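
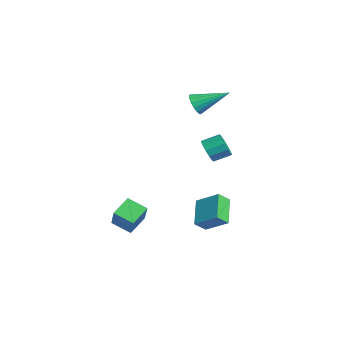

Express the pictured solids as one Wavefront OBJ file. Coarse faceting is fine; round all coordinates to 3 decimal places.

v -1.485 1.315 3.222
v -0.954 0.973 3.567
v -0.955 3.045 4.118
v -0.807 1.079 3.275
v -0.815 1.24 2.97
v -0.976 1.417 2.723
v -1.254 1.572 2.59
v -1.585 1.667 2.602
v -1.893 1.681 2.755
v -2.108 1.612 3.016
v -2.18 1.474 3.324
v -2.092 1.3 3.608
v -1.866 1.13 3.804
v -1.552 1.001 3.866
v -1.223 0.945 3.781
v -1.239 1.92 -0.126
v -0.899 1.586 0.479
v -0.76 2.546 0.93
v -1.101 2.88 0.326
v -0.583 1.675 0.194
v -0.445 2.635 0.646
v -0.476 1.841 -0.192
v -0.338 2.801 0.26
v -0.612 2.032 -0.557
v -0.473 2.992 -0.106
v -0.946 2.188 -0.785
v -0.807 3.148 -0.334
v -1.374 2.258 -0.804
v -1.235 3.219 -0.353
v -1.759 2.222 -0.608
v -1.62 3.182 -0.156
v -1.979 2.089 -0.258
v -1.84 3.049 0.194
v -1.964 1.903 0.134
v -1.825 2.863 0.585
v -1.719 1.722 0.443
v -1.581 2.682 0.894
v -1.322 1.604 0.571
v -1.183 2.564 1.023
v 0.765 -3.607 -3.914
v 0.14 -2.749 -3.235
v 1.395 -2.732 -4.44
v 0.771 -1.874 -3.761
v 2.009 -3.726 -2.619
v 1.385 -2.868 -1.94
v 2.64 -2.851 -3.145
v 2.015 -1.993 -2.466
v 1.605 1.231 -2.84
v 1.823 0.586 -2.283
v 2.47 2.186 -2.072
v 2.689 1.541 -1.515
v 2.951 0.819 -3.845
v 3.17 0.174 -3.288
v 3.817 1.774 -3.077
v 4.035 1.129 -2.52
f 2 1 4
f 2 4 3
f 4 1 5
f 4 5 3
f 5 1 6
f 5 6 3
f 6 1 7
f 6 7 3
f 7 1 8
f 7 8 3
f 8 1 9
f 8 9 3
f 9 1 10
f 9 10 3
f 10 1 11
f 10 11 3
f 11 1 12
f 11 12 3
f 12 1 13
f 12 13 3
f 13 1 14
f 13 14 3
f 14 1 15
f 14 15 3
f 15 1 2
f 15 2 3
f 17 16 20
f 17 20 18
f 18 20 21
f 18 21 19
f 20 16 22
f 20 22 21
f 21 22 23
f 21 23 19
f 22 16 24
f 22 24 23
f 23 24 25
f 23 25 19
f 24 16 26
f 24 26 25
f 25 26 27
f 25 27 19
f 26 16 28
f 26 28 27
f 27 28 29
f 27 29 19
f 28 16 30
f 28 30 29
f 29 30 31
f 29 31 19
f 30 16 32
f 30 32 31
f 31 32 33
f 31 33 19
f 32 16 34
f 32 34 33
f 33 34 35
f 33 35 19
f 34 16 36
f 34 36 35
f 35 36 37
f 35 37 19
f 36 16 38
f 36 38 37
f 37 38 39
f 37 39 19
f 38 16 17
f 38 17 39
f 39 17 18
f 39 18 19
f 41 43 40
f 44 41 40
f 40 43 42
f 42 44 40
f 41 47 43
f 45 41 44
f 45 47 41
f 43 47 42
f 46 44 42
f 42 47 46
f 46 45 44
f 47 45 46
f 49 51 48
f 52 49 48
f 48 51 50
f 50 52 48
f 49 55 51
f 53 49 52
f 53 55 49
f 51 55 50
f 54 52 50
f 50 55 54
f 54 53 52
f 55 53 54



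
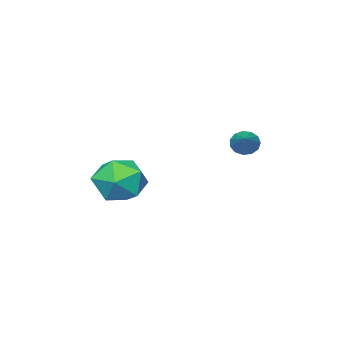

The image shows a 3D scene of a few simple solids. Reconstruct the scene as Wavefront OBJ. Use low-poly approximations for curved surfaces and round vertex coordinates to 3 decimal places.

v -1.143 1.839 2.427
v -0.757 1.684 2.022
v 0.023 2.841 3.153
v -0.911 1.947 1.906
v -1.139 2.177 1.955
v -1.367 2.299 2.153
v -1.525 2.275 2.439
v -1.561 2.113 2.72
v -1.464 1.864 2.908
v -1.265 1.607 2.944
v -1.028 1.424 2.815
v -0.826 1.372 2.562
v -0.725 1.469 2.267
v 0.2 -1.856 -0.149
v 1.285 -1.394 -0.463
v 1.095 -3.446 0.603
v 2.18 -2.984 0.289
v 1.529 -2.462 1.179
v 0.975 -1.48 0.714
v 1.405 -3.36 -0.574
v 0.851 -2.378 -1.039
v 2.029 -2.324 -0.725
v 2.106 -1.768 0.358
v 0.274 -3.072 -0.218
v 0.351 -2.516 0.865
f 2 1 4
f 2 4 3
f 4 1 5
f 4 5 3
f 5 1 6
f 5 6 3
f 6 1 7
f 6 7 3
f 7 1 8
f 7 8 3
f 8 1 9
f 8 9 3
f 9 1 10
f 9 10 3
f 10 1 11
f 10 11 3
f 11 1 12
f 11 12 3
f 12 1 13
f 12 13 3
f 13 1 2
f 13 2 3
f 14 25 19
f 14 19 15
f 14 15 21
f 14 21 24
f 14 24 25
f 15 19 23
f 19 25 18
f 25 24 16
f 24 21 20
f 21 15 22
f 17 23 18
f 17 18 16
f 17 16 20
f 17 20 22
f 17 22 23
f 18 23 19
f 16 18 25
f 20 16 24
f 22 20 21
f 23 22 15



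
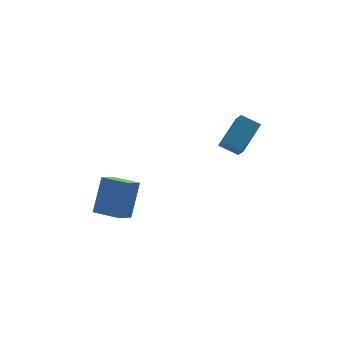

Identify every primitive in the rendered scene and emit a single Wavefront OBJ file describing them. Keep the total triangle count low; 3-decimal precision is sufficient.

v 0.384 1.094 3.912
v 1.721 1.806 4.866
v 0.516 1.749 3.237
v 1.853 2.461 4.191
v 1.067 0.459 3.429
v 2.404 1.171 4.383
v 1.199 1.114 2.754
v 2.536 1.826 3.708
v -4.374 2.177 -0.273
v -3.573 2.824 1.419
v -5.071 3.373 -0.401
v -4.271 4.02 1.291
v -3.509 2.62 -0.851
v -2.709 3.267 0.841
v -4.207 3.816 -0.979
v -3.406 4.463 0.713
f 2 4 1
f 5 2 1
f 1 4 3
f 3 5 1
f 2 8 4
f 6 2 5
f 6 8 2
f 4 8 3
f 7 5 3
f 3 8 7
f 7 6 5
f 8 6 7
f 10 12 9
f 13 10 9
f 9 12 11
f 11 13 9
f 10 16 12
f 14 10 13
f 14 16 10
f 12 16 11
f 15 13 11
f 11 16 15
f 15 14 13
f 16 14 15



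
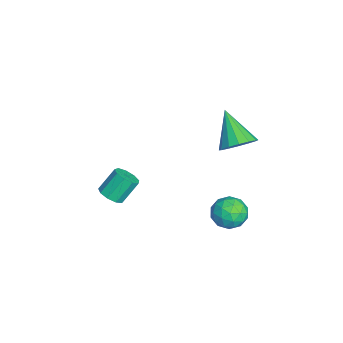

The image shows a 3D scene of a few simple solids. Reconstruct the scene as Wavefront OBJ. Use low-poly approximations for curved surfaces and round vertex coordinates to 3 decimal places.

v -1.177 2.884 -1.838
v -0.479 3.55 -1.901
v -0.461 2.25 -0.599
v 0.237 2.916 -0.662
v -0.655 3.175 -0.392
v -1.098 3.566 -1.157
v 0.158 2.234 -1.343
v -0.285 2.625 -2.108
v 0.346 3.148 -1.595
v -0.156 3.73 -1.007
v -0.784 2.07 -1.493
v -1.286 2.652 -0.905
v -0.891 3.273 -1.978
v -0.049 2.527 -0.522
v -0.573 2.679 -0.363
v -0.163 3.071 -0.4
v -1.255 3.282 -1.541
v -0.844 3.674 -1.578
v -0.947 3.453 -0.691
v -0.096 2.126 -0.922
v 0.315 2.518 -0.959
v -0.777 2.729 -2.1
v -0.367 3.121 -2.137
v 0.007 2.347 -1.809
v 0.004 3.428 -1.835
v 0.425 3.056 -1.107
v 0.378 2.654 -1.507
v 0.118 2.885 -1.957
v -0.291 3.77 -1.49
v 0.13 3.397 -0.761
v -0.394 3.549 -0.603
v -0.654 3.779 -1.053
v 0.194 3.534 -1.31
v -1.07 2.403 -1.739
v -0.649 2.03 -1.01
v -0.286 2.021 -1.447
v -0.546 2.251 -1.897
v -1.365 2.744 -1.393
v -0.944 2.372 -0.665
v -1.058 2.915 -0.543
v -1.318 3.146 -0.993
v -1.134 2.266 -1.19
v -1.145 3.292 3.192
v -0.632 2.493 3.334
v -2.515 2.668 4.628
v -0.447 2.824 3.655
v -0.448 3.28 3.852
v -0.636 3.74 3.872
v -0.961 4.079 3.709
v -1.335 4.207 3.408
v -1.658 4.09 3.049
v -1.844 3.759 2.729
v -1.842 3.303 2.532
v -1.654 2.844 2.512
v -1.329 2.504 2.675
v -0.955 2.376 2.976
v -3.783 -2.814 -2.908
v -3.145 -2.953 -2.582
v -3.559 -2.145 -1.426
v -4.197 -2.006 -1.752
v -3.108 -2.539 -2.858
v -3.523 -1.731 -1.702
v -3.388 -2.253 -3.158
v -3.802 -1.446 -2.002
v -3.852 -2.23 -3.341
v -4.266 -1.422 -2.185
v -4.284 -2.48 -3.321
v -4.698 -1.672 -2.165
v -4.481 -2.886 -3.108
v -4.896 -2.078 -1.952
v -4.352 -3.258 -2.801
v -4.766 -2.451 -1.645
v -3.956 -3.423 -2.545
v -4.371 -2.615 -1.389
v -3.48 -3.302 -2.458
v -3.894 -2.494 -1.302
f 1 38 17
f 38 12 41
f 17 41 6
f 38 41 17
f 1 17 13
f 17 6 18
f 13 18 2
f 17 18 13
f 1 13 22
f 13 2 23
f 22 23 8
f 13 23 22
f 1 22 34
f 22 8 37
f 34 37 11
f 22 37 34
f 1 34 38
f 34 11 42
f 38 42 12
f 34 42 38
f 2 18 29
f 18 6 32
f 29 32 10
f 18 32 29
f 6 41 19
f 41 12 40
f 19 40 5
f 41 40 19
f 12 42 39
f 42 11 35
f 39 35 3
f 42 35 39
f 11 37 36
f 37 8 24
f 36 24 7
f 37 24 36
f 8 23 28
f 23 2 25
f 28 25 9
f 23 25 28
f 4 30 16
f 30 10 31
f 16 31 5
f 30 31 16
f 4 16 14
f 16 5 15
f 14 15 3
f 16 15 14
f 4 14 21
f 14 3 20
f 21 20 7
f 14 20 21
f 4 21 26
f 21 7 27
f 26 27 9
f 21 27 26
f 4 26 30
f 26 9 33
f 30 33 10
f 26 33 30
f 5 31 19
f 31 10 32
f 19 32 6
f 31 32 19
f 3 15 39
f 15 5 40
f 39 40 12
f 15 40 39
f 7 20 36
f 20 3 35
f 36 35 11
f 20 35 36
f 9 27 28
f 27 7 24
f 28 24 8
f 27 24 28
f 10 33 29
f 33 9 25
f 29 25 2
f 33 25 29
f 44 43 46
f 44 46 45
f 46 43 47
f 46 47 45
f 47 43 48
f 47 48 45
f 48 43 49
f 48 49 45
f 49 43 50
f 49 50 45
f 50 43 51
f 50 51 45
f 51 43 52
f 51 52 45
f 52 43 53
f 52 53 45
f 53 43 54
f 53 54 45
f 54 43 55
f 54 55 45
f 55 43 56
f 55 56 45
f 56 43 44
f 56 44 45
f 58 57 61
f 58 61 59
f 59 61 62
f 59 62 60
f 61 57 63
f 61 63 62
f 62 63 64
f 62 64 60
f 63 57 65
f 63 65 64
f 64 65 66
f 64 66 60
f 65 57 67
f 65 67 66
f 66 67 68
f 66 68 60
f 67 57 69
f 67 69 68
f 68 69 70
f 68 70 60
f 69 57 71
f 69 71 70
f 70 71 72
f 70 72 60
f 71 57 73
f 71 73 72
f 72 73 74
f 72 74 60
f 73 57 75
f 73 75 74
f 74 75 76
f 74 76 60
f 75 57 58
f 75 58 76
f 76 58 59
f 76 59 60



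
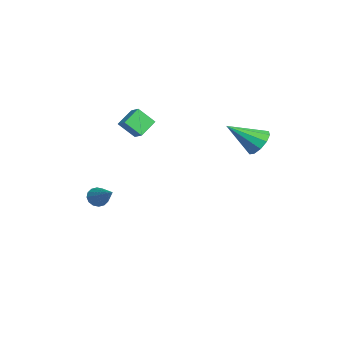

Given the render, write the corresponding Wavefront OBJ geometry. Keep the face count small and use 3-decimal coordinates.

v -1.112 -2.616 1.898
v -1.812 -1.75 2.529
v -0.87 -1.731 0.949
v -1.57 -0.864 1.58
v -0.41 -2.356 2.32
v -1.11 -1.489 2.951
v -0.168 -1.47 1.371
v -0.868 -0.604 2.002
v -1.221 -3.749 -3.698
v -0.825 -3.764 -4.238
v 0.321 -3.171 -2.582
v -0.952 -3.441 -4.229
v -1.151 -3.201 -4.078
v -1.369 -3.108 -3.825
v -1.548 -3.186 -3.538
v -1.639 -3.415 -3.294
v -1.618 -3.734 -3.159
v -1.491 -4.056 -3.168
v -1.291 -4.296 -3.319
v -1.073 -4.39 -3.572
v -0.895 -4.311 -3.859
v -0.804 -4.082 -4.103
v 4.036 3.967 2.327
v 4.389 4.435 3.023
v 3.784 2.273 3.593
v 3.833 4.517 3.023
v 3.354 4.39 2.757
v 3.136 4.101 2.326
v 3.262 3.761 1.896
v 3.683 3.499 1.631
v 4.239 3.417 1.631
v 4.718 3.544 1.897
v 4.936 3.833 2.328
v 4.811 4.174 2.758
f 2 4 1
f 5 2 1
f 1 4 3
f 3 5 1
f 2 8 4
f 6 2 5
f 6 8 2
f 4 8 3
f 7 5 3
f 3 8 7
f 7 6 5
f 8 6 7
f 10 9 12
f 10 12 11
f 12 9 13
f 12 13 11
f 13 9 14
f 13 14 11
f 14 9 15
f 14 15 11
f 15 9 16
f 15 16 11
f 16 9 17
f 16 17 11
f 17 9 18
f 17 18 11
f 18 9 19
f 18 19 11
f 19 9 20
f 19 20 11
f 20 9 21
f 20 21 11
f 21 9 22
f 21 22 11
f 22 9 10
f 22 10 11
f 24 23 26
f 24 26 25
f 26 23 27
f 26 27 25
f 27 23 28
f 27 28 25
f 28 23 29
f 28 29 25
f 29 23 30
f 29 30 25
f 30 23 31
f 30 31 25
f 31 23 32
f 31 32 25
f 32 23 33
f 32 33 25
f 33 23 34
f 33 34 25
f 34 23 24
f 34 24 25



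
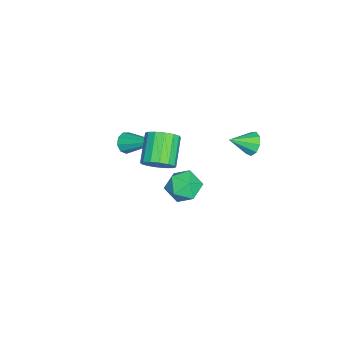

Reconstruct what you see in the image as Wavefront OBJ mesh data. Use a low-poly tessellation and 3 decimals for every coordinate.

v -3.959 -3.766 -0.03
v -3.583 -3.676 -0.421
v -3.261 -2.094 1.03
v -3.901 -3.491 -0.503
v -4.246 -3.436 -0.363
v -4.457 -3.535 -0.068
v -4.435 -3.742 0.245
v -4.19 -3.961 0.43
v -3.838 -4.089 0.399
v -3.542 -4.066 0.167
v -3.442 -3.902 -0.157
v -0.958 -1.7 1.761
v -0.545 -1.535 2.353
v -1.749 -1.595 3.21
v -2.162 -1.76 2.619
v -0.66 -1.197 2.214
v -1.864 -1.256 3.072
v -0.854 -0.994 1.955
v -2.059 -1.053 2.813
v -1.077 -0.98 1.643
v -2.282 -1.039 2.501
v -1.267 -1.159 1.363
v -2.472 -1.218 2.221
v -1.375 -1.483 1.19
v -2.58 -1.542 2.048
v -1.371 -1.865 1.17
v -2.575 -1.925 2.027
v -1.256 -2.204 1.308
v -2.46 -2.263 2.166
v -1.061 -2.407 1.567
v -2.266 -2.466 2.425
v -0.838 -2.421 1.879
v -2.043 -2.48 2.737
v -0.648 -2.242 2.159
v -1.853 -2.301 3.017
v -0.54 -1.918 2.332
v -1.745 -1.977 3.19
v -3.369 1.77 1.603
v -3.026 2.149 1.936
v -2.891 0.87 2.137
v -3.387 2.074 2.131
v -3.739 1.856 2.08
v -3.918 1.598 1.805
v -3.84 1.42 1.436
v -3.541 1.406 1.145
v -3.162 1.562 1.068
v -2.879 1.815 1.242
v -2.826 2.047 1.584
v 1.552 0.348 2.649
v 2.217 0.412 3.125
v 1.083 -0.612 3.435
v 1.748 -0.548 3.911
v 1.195 0.058 3.894
v 1.486 0.652 3.408
v 1.814 -0.852 3.152
v 2.105 -0.258 2.666
v 2.379 -0.329 3.436
v 1.997 0.233 3.894
v 1.303 -0.433 2.666
v 0.921 0.129 3.124
f 2 1 4
f 2 4 3
f 4 1 5
f 4 5 3
f 5 1 6
f 5 6 3
f 6 1 7
f 6 7 3
f 7 1 8
f 7 8 3
f 8 1 9
f 8 9 3
f 9 1 10
f 9 10 3
f 10 1 11
f 10 11 3
f 11 1 2
f 11 2 3
f 13 12 16
f 13 16 14
f 14 16 17
f 14 17 15
f 16 12 18
f 16 18 17
f 17 18 19
f 17 19 15
f 18 12 20
f 18 20 19
f 19 20 21
f 19 21 15
f 20 12 22
f 20 22 21
f 21 22 23
f 21 23 15
f 22 12 24
f 22 24 23
f 23 24 25
f 23 25 15
f 24 12 26
f 24 26 25
f 25 26 27
f 25 27 15
f 26 12 28
f 26 28 27
f 27 28 29
f 27 29 15
f 28 12 30
f 28 30 29
f 29 30 31
f 29 31 15
f 30 12 32
f 30 32 31
f 31 32 33
f 31 33 15
f 32 12 34
f 32 34 33
f 33 34 35
f 33 35 15
f 34 12 36
f 34 36 35
f 35 36 37
f 35 37 15
f 36 12 13
f 36 13 37
f 37 13 14
f 37 14 15
f 39 38 41
f 39 41 40
f 41 38 42
f 41 42 40
f 42 38 43
f 42 43 40
f 43 38 44
f 43 44 40
f 44 38 45
f 44 45 40
f 45 38 46
f 45 46 40
f 46 38 47
f 46 47 40
f 47 38 48
f 47 48 40
f 48 38 39
f 48 39 40
f 49 60 54
f 49 54 50
f 49 50 56
f 49 56 59
f 49 59 60
f 50 54 58
f 54 60 53
f 60 59 51
f 59 56 55
f 56 50 57
f 52 58 53
f 52 53 51
f 52 51 55
f 52 55 57
f 52 57 58
f 53 58 54
f 51 53 60
f 55 51 59
f 57 55 56
f 58 57 50



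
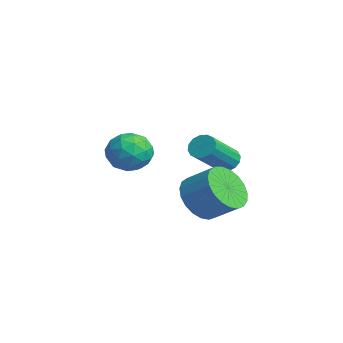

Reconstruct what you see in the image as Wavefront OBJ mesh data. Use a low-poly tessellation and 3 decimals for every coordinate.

v 1.233 -0.178 0.08
v 1.849 -0.069 -0.687
v 2.643 0.647 0.052
v 2.027 0.538 0.82
v 1.598 0.255 -0.732
v 2.393 0.971 0.008
v 1.285 0.504 -0.636
v 2.079 1.22 0.103
v 0.962 0.635 -0.416
v 1.757 1.351 0.323
v 0.687 0.625 -0.11
v 1.481 1.341 0.629
v 0.505 0.477 0.228
v 1.3 1.193 0.967
v 0.45 0.215 0.541
v 1.244 0.931 1.28
v 0.53 -0.114 0.774
v 1.324 0.602 1.514
v 0.731 -0.455 0.888
v 1.526 0.261 1.627
v 1.019 -0.748 0.862
v 1.814 -0.032 1.601
v 1.344 -0.942 0.7
v 2.139 -0.226 1.439
v 1.65 -1.004 0.432
v 2.445 -0.288 1.171
v 1.884 -0.923 0.103
v 2.678 -0.207 0.842
v 2.005 -0.714 -0.231
v 2.799 0.002 0.509
v 1.992 -0.412 -0.51
v 2.787 0.304 0.229
v -0.906 1.598 0.91
v -0.498 1.522 0.534
v 0.274 0.307 1.614
v -0.134 0.382 1.99
v -0.403 1.735 0.705
v 0.369 0.52 1.786
v -0.443 1.912 0.932
v 0.329 0.696 2.012
v -0.607 2.004 1.153
v 0.165 0.788 2.233
v -0.851 1.987 1.309
v -0.079 0.772 2.389
v -1.109 1.866 1.357
v -0.337 0.651 2.437
v -1.314 1.673 1.286
v -0.542 0.458 2.366
v -1.409 1.46 1.114
v -0.637 0.245 2.195
v -1.369 1.284 0.888
v -0.597 0.068 1.968
v -1.205 1.192 0.667
v -0.433 -0.024 1.747
v -0.961 1.208 0.511
v -0.189 -0.007 1.591
v -0.703 1.329 0.463
v 0.069 0.114 1.543
v 2.098 -2.095 2.702
v 2.359 -2.486 3.425
v 1.541 -3.294 2.255
v 1.802 -3.685 2.978
v 1.174 -3.094 3.01
v 1.519 -2.354 3.286
v 2.381 -3.426 2.394
v 2.726 -2.686 2.67
v 2.534 -3.309 3.234
v 1.788 -3.104 3.615
v 2.112 -2.676 2.065
v 1.366 -2.471 2.446
v 2.278 -2.186 3.103
v 1.622 -3.594 2.577
v 1.254 -3.247 2.596
v 1.407 -3.477 3.021
v 1.783 -2.108 3.021
v 1.937 -2.338 3.446
v 1.24 -2.695 3.202
v 1.963 -3.442 2.234
v 2.117 -3.672 2.659
v 2.493 -2.303 2.659
v 2.646 -2.533 3.084
v 2.66 -3.085 2.478
v 2.534 -2.899 3.416
v 2.206 -3.603 3.153
v 2.547 -3.451 2.81
v 2.749 -3.016 2.972
v 2.095 -2.778 3.639
v 1.768 -3.483 3.377
v 1.399 -3.136 3.395
v 1.601 -2.701 3.558
v 2.198 -3.262 3.527
v 2.132 -2.297 2.303
v 1.805 -3.002 2.041
v 2.299 -3.079 2.122
v 2.501 -2.644 2.285
v 1.694 -2.177 2.527
v 1.366 -2.881 2.264
v 1.151 -2.764 2.708
v 1.353 -2.329 2.87
v 1.702 -2.518 2.153
f 2 1 5
f 2 5 3
f 3 5 6
f 3 6 4
f 5 1 7
f 5 7 6
f 6 7 8
f 6 8 4
f 7 1 9
f 7 9 8
f 8 9 10
f 8 10 4
f 9 1 11
f 9 11 10
f 10 11 12
f 10 12 4
f 11 1 13
f 11 13 12
f 12 13 14
f 12 14 4
f 13 1 15
f 13 15 14
f 14 15 16
f 14 16 4
f 15 1 17
f 15 17 16
f 16 17 18
f 16 18 4
f 17 1 19
f 17 19 18
f 18 19 20
f 18 20 4
f 19 1 21
f 19 21 20
f 20 21 22
f 20 22 4
f 21 1 23
f 21 23 22
f 22 23 24
f 22 24 4
f 23 1 25
f 23 25 24
f 24 25 26
f 24 26 4
f 25 1 27
f 25 27 26
f 26 27 28
f 26 28 4
f 27 1 29
f 27 29 28
f 28 29 30
f 28 30 4
f 29 1 31
f 29 31 30
f 30 31 32
f 30 32 4
f 31 1 2
f 31 2 32
f 32 2 3
f 32 3 4
f 34 33 37
f 34 37 35
f 35 37 38
f 35 38 36
f 37 33 39
f 37 39 38
f 38 39 40
f 38 40 36
f 39 33 41
f 39 41 40
f 40 41 42
f 40 42 36
f 41 33 43
f 41 43 42
f 42 43 44
f 42 44 36
f 43 33 45
f 43 45 44
f 44 45 46
f 44 46 36
f 45 33 47
f 45 47 46
f 46 47 48
f 46 48 36
f 47 33 49
f 47 49 48
f 48 49 50
f 48 50 36
f 49 33 51
f 49 51 50
f 50 51 52
f 50 52 36
f 51 33 53
f 51 53 52
f 52 53 54
f 52 54 36
f 53 33 55
f 53 55 54
f 54 55 56
f 54 56 36
f 55 33 57
f 55 57 56
f 56 57 58
f 56 58 36
f 57 33 34
f 57 34 58
f 58 34 35
f 58 35 36
f 59 96 75
f 96 70 99
f 75 99 64
f 96 99 75
f 59 75 71
f 75 64 76
f 71 76 60
f 75 76 71
f 59 71 80
f 71 60 81
f 80 81 66
f 71 81 80
f 59 80 92
f 80 66 95
f 92 95 69
f 80 95 92
f 59 92 96
f 92 69 100
f 96 100 70
f 92 100 96
f 60 76 87
f 76 64 90
f 87 90 68
f 76 90 87
f 64 99 77
f 99 70 98
f 77 98 63
f 99 98 77
f 70 100 97
f 100 69 93
f 97 93 61
f 100 93 97
f 69 95 94
f 95 66 82
f 94 82 65
f 95 82 94
f 66 81 86
f 81 60 83
f 86 83 67
f 81 83 86
f 62 88 74
f 88 68 89
f 74 89 63
f 88 89 74
f 62 74 72
f 74 63 73
f 72 73 61
f 74 73 72
f 62 72 79
f 72 61 78
f 79 78 65
f 72 78 79
f 62 79 84
f 79 65 85
f 84 85 67
f 79 85 84
f 62 84 88
f 84 67 91
f 88 91 68
f 84 91 88
f 63 89 77
f 89 68 90
f 77 90 64
f 89 90 77
f 61 73 97
f 73 63 98
f 97 98 70
f 73 98 97
f 65 78 94
f 78 61 93
f 94 93 69
f 78 93 94
f 67 85 86
f 85 65 82
f 86 82 66
f 85 82 86
f 68 91 87
f 91 67 83
f 87 83 60
f 91 83 87



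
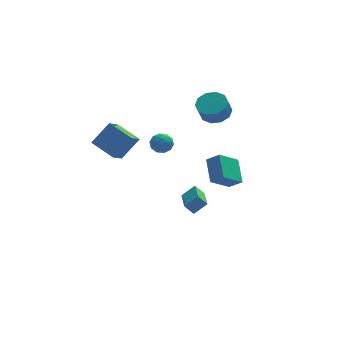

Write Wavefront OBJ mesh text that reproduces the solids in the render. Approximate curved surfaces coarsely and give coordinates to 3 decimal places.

v -0.922 -4.984 0.091
v -0.082 -4.885 0.81
v -0.763 -2.933 -0.377
v 0.077 -2.834 0.342
v -0.377 -5.166 -0.522
v 0.463 -5.067 0.197
v -0.218 -3.115 -0.99
v 0.622 -3.016 -0.271
v -0.988 3.416 0.297
v -0.564 3.237 0.975
v -1.696 2.303 0.445
v -1.272 2.124 1.123
v -1.793 2.757 1.121
v -1.356 3.445 1.029
v -0.904 2.095 0.391
v -0.467 2.783 0.299
v -0.512 2.42 1.034
v -1.062 2.83 1.485
v -1.198 2.71 -0.065
v -1.748 3.12 0.386
v -0.714 3.424 0.623
v -1.546 2.116 0.797
v -1.852 2.488 0.795
v -1.603 2.383 1.194
v -1.179 3.546 0.655
v -0.93 3.441 1.054
v -1.652 3.159 1.139
v -1.33 2.099 0.366
v -1.081 1.994 0.765
v -0.657 3.157 0.226
v -0.408 3.052 0.625
v -0.608 2.381 0.281
v -0.434 2.839 1.056
v -0.85 2.185 1.143
v -0.634 2.168 0.713
v -0.377 2.572 0.659
v -0.757 3.079 1.321
v -1.173 2.425 1.408
v -1.48 2.797 1.407
v -1.223 3.202 1.353
v -0.727 2.6 1.356
v -1.087 3.115 0.012
v -1.503 2.461 0.099
v -1.037 2.338 0.067
v -0.78 2.743 0.013
v -1.41 3.355 0.277
v -1.826 2.701 0.364
v -1.883 2.968 0.761
v -1.626 3.372 0.707
v -1.533 2.94 0.064
v 2.344 2.674 3.365
v 3.248 3.042 3.805
v 2.879 2.593 4.935
v 1.976 2.226 4.495
v 2.792 3.519 3.846
v 2.424 3.07 4.976
v 2.165 3.673 3.704
v 1.797 3.225 4.833
v 1.606 3.447 3.432
v 1.238 2.998 4.561
v 1.33 2.925 3.134
v 0.962 2.476 4.264
v 1.441 2.307 2.925
v 1.072 1.858 4.055
v 1.896 1.83 2.884
v 1.528 1.381 4.014
v 2.523 1.675 3.027
v 2.155 1.227 4.156
v 3.082 1.902 3.299
v 2.714 1.453 4.428
v 3.358 2.424 3.596
v 2.99 1.975 4.726
v -5.521 3.839 0.529
v -4.293 4.252 1.973
v -4.843 4.928 -0.359
v -3.615 5.341 1.085
v -4.285 2.519 -0.145
v -3.057 2.932 1.299
v -3.607 3.608 -1.033
v -2.379 4.021 0.411
v 2.087 2.956 -3.482
v 2.101 4.618 -2.423
v 3.476 3.652 -4.593
v 3.49 5.314 -3.534
v 2.87 2.506 -2.786
v 2.884 4.168 -1.727
v 4.259 3.202 -3.897
v 4.273 4.864 -2.838
f 2 4 1
f 5 2 1
f 1 4 3
f 3 5 1
f 2 8 4
f 6 2 5
f 6 8 2
f 4 8 3
f 7 5 3
f 3 8 7
f 7 6 5
f 8 6 7
f 9 46 25
f 46 20 49
f 25 49 14
f 46 49 25
f 9 25 21
f 25 14 26
f 21 26 10
f 25 26 21
f 9 21 30
f 21 10 31
f 30 31 16
f 21 31 30
f 9 30 42
f 30 16 45
f 42 45 19
f 30 45 42
f 9 42 46
f 42 19 50
f 46 50 20
f 42 50 46
f 10 26 37
f 26 14 40
f 37 40 18
f 26 40 37
f 14 49 27
f 49 20 48
f 27 48 13
f 49 48 27
f 20 50 47
f 50 19 43
f 47 43 11
f 50 43 47
f 19 45 44
f 45 16 32
f 44 32 15
f 45 32 44
f 16 31 36
f 31 10 33
f 36 33 17
f 31 33 36
f 12 38 24
f 38 18 39
f 24 39 13
f 38 39 24
f 12 24 22
f 24 13 23
f 22 23 11
f 24 23 22
f 12 22 29
f 22 11 28
f 29 28 15
f 22 28 29
f 12 29 34
f 29 15 35
f 34 35 17
f 29 35 34
f 12 34 38
f 34 17 41
f 38 41 18
f 34 41 38
f 13 39 27
f 39 18 40
f 27 40 14
f 39 40 27
f 11 23 47
f 23 13 48
f 47 48 20
f 23 48 47
f 15 28 44
f 28 11 43
f 44 43 19
f 28 43 44
f 17 35 36
f 35 15 32
f 36 32 16
f 35 32 36
f 18 41 37
f 41 17 33
f 37 33 10
f 41 33 37
f 52 51 55
f 52 55 53
f 53 55 56
f 53 56 54
f 55 51 57
f 55 57 56
f 56 57 58
f 56 58 54
f 57 51 59
f 57 59 58
f 58 59 60
f 58 60 54
f 59 51 61
f 59 61 60
f 60 61 62
f 60 62 54
f 61 51 63
f 61 63 62
f 62 63 64
f 62 64 54
f 63 51 65
f 63 65 64
f 64 65 66
f 64 66 54
f 65 51 67
f 65 67 66
f 66 67 68
f 66 68 54
f 67 51 69
f 67 69 68
f 68 69 70
f 68 70 54
f 69 51 71
f 69 71 70
f 70 71 72
f 70 72 54
f 71 51 52
f 71 52 72
f 72 52 53
f 72 53 54
f 74 76 73
f 77 74 73
f 73 76 75
f 75 77 73
f 74 80 76
f 78 74 77
f 78 80 74
f 76 80 75
f 79 77 75
f 75 80 79
f 79 78 77
f 80 78 79
f 82 84 81
f 85 82 81
f 81 84 83
f 83 85 81
f 82 88 84
f 86 82 85
f 86 88 82
f 84 88 83
f 87 85 83
f 83 88 87
f 87 86 85
f 88 86 87



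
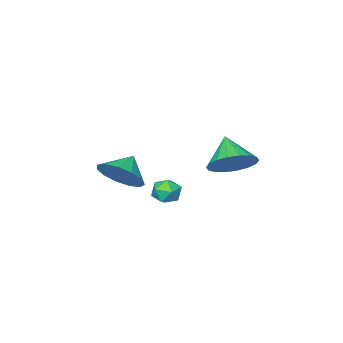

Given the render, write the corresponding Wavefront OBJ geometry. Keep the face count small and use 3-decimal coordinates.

v -0.775 -0.417 -3.044
v -0.116 -1.049 -2.466
v -1.685 -0.703 -2.316
v -0.088 -0.496 -2.214
v -0.278 0.082 -2.225
v -0.626 0.502 -2.496
v -1.021 0.629 -2.941
v -1.338 0.425 -3.418
v -1.476 -0.047 -3.777
v -1.392 -0.637 -3.902
v -1.111 -1.156 -3.755
v -0.724 -1.441 -3.382
v -0.353 -1.401 -2.902
v -2.485 4.354 -1.149
v -1.509 4.1 -0.94
v -2.955 3.366 -0.151
v -1.592 4.44 -0.643
v -1.852 4.762 -0.446
v -2.237 5.003 -0.389
v -2.672 5.116 -0.481
v -3.069 5.078 -0.706
v -3.351 4.896 -1.019
v -3.462 4.607 -1.357
v -3.378 4.268 -1.654
v -3.119 3.946 -1.851
v -2.733 3.704 -1.909
v -2.299 3.592 -1.816
v -1.901 3.63 -1.591
v -1.619 3.811 -1.278
v -0.9 3.002 -3.139
v -0.271 2.764 -3.115
v -1.229 2.196 -2.485
v -0.6 1.958 -2.461
v -0.751 2.542 -2.163
v -0.547 3.04 -2.567
v -0.953 1.92 -3.033
v -0.749 2.418 -3.437
v -0.303 2.095 -3.049
v -0.179 2.48 -2.512
v -1.321 2.48 -3.088
v -1.197 2.865 -2.551
f 2 1 4
f 2 4 3
f 4 1 5
f 4 5 3
f 5 1 6
f 5 6 3
f 6 1 7
f 6 7 3
f 7 1 8
f 7 8 3
f 8 1 9
f 8 9 3
f 9 1 10
f 9 10 3
f 10 1 11
f 10 11 3
f 11 1 12
f 11 12 3
f 12 1 13
f 12 13 3
f 13 1 2
f 13 2 3
f 15 14 17
f 15 17 16
f 17 14 18
f 17 18 16
f 18 14 19
f 18 19 16
f 19 14 20
f 19 20 16
f 20 14 21
f 20 21 16
f 21 14 22
f 21 22 16
f 22 14 23
f 22 23 16
f 23 14 24
f 23 24 16
f 24 14 25
f 24 25 16
f 25 14 26
f 25 26 16
f 26 14 27
f 26 27 16
f 27 14 28
f 27 28 16
f 28 14 29
f 28 29 16
f 29 14 15
f 29 15 16
f 30 41 35
f 30 35 31
f 30 31 37
f 30 37 40
f 30 40 41
f 31 35 39
f 35 41 34
f 41 40 32
f 40 37 36
f 37 31 38
f 33 39 34
f 33 34 32
f 33 32 36
f 33 36 38
f 33 38 39
f 34 39 35
f 32 34 41
f 36 32 40
f 38 36 37
f 39 38 31



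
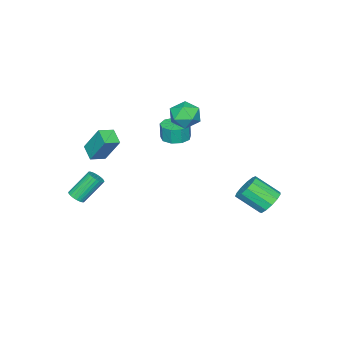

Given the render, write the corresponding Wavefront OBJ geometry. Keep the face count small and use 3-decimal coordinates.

v -2.816 3.774 -3.539
v -2.349 3.439 -4.166
v -1.917 2.172 -3.168
v -2.384 2.506 -2.541
v -2.058 3.731 -3.922
v -1.626 2.463 -2.923
v -2.007 4.036 -3.556
v -1.576 2.768 -2.558
v -2.214 4.258 -3.185
v -1.782 2.99 -2.187
v -2.611 4.326 -2.926
v -2.179 3.059 -1.928
v -3.073 4.219 -2.862
v -2.642 2.952 -1.864
v -3.454 3.971 -3.013
v -3.022 2.703 -2.015
v -3.632 3.66 -3.331
v -3.2 2.392 -2.333
v -3.551 3.385 -3.715
v -3.119 2.117 -2.717
v -3.236 3.234 -4.043
v -2.805 1.966 -3.045
v -2.788 3.254 -4.211
v -2.357 1.986 -3.213
v 3.828 -3.777 -2.333
v 4.245 -3.823 -2.026
v 3.369 -3.189 -0.74
v 2.952 -3.143 -1.047
v 4.271 -3.636 -2.101
v 3.395 -3.002 -0.815
v 4.23 -3.47 -2.211
v 3.354 -2.836 -0.925
v 4.127 -3.352 -2.339
v 3.251 -2.718 -1.053
v 3.979 -3.298 -2.467
v 3.103 -2.664 -1.181
v 3.807 -3.317 -2.574
v 2.932 -2.683 -1.288
v 3.639 -3.406 -2.644
v 2.764 -2.772 -1.358
v 3.5 -3.551 -2.668
v 2.624 -2.917 -1.382
v 3.411 -3.731 -2.64
v 2.535 -3.097 -1.354
v 3.385 -3.918 -2.565
v 2.509 -3.284 -1.279
v 3.426 -4.084 -2.455
v 2.55 -3.45 -1.169
v 3.529 -4.202 -2.327
v 2.653 -3.568 -1.041
v 3.677 -4.256 -2.199
v 2.801 -3.622 -0.913
v 3.848 -4.237 -2.092
v 2.973 -3.603 -0.806
v 4.016 -4.148 -2.022
v 3.141 -3.514 -0.736
v 4.156 -4.003 -1.998
v 3.28 -3.369 -0.712
v -2.784 -2.203 -0.65
v -2.355 -1.505 -0.63
v -2.346 -1.539 0.389
v -2.776 -2.237 0.37
v -2.904 -1.392 -0.621
v -2.895 -1.426 0.398
v -3.398 -1.659 -0.626
v -3.389 -1.693 0.393
v -3.604 -2.18 -0.642
v -3.595 -2.214 0.378
v -3.427 -2.712 -0.661
v -3.418 -2.746 0.358
v -2.949 -3.006 -0.675
v -2.941 -3.04 0.344
v -2.395 -2.924 -0.677
v -2.386 -2.958 0.342
v -2.022 -2.504 -0.666
v -2.013 -2.539 0.353
v -2.006 -1.944 -0.648
v -1.997 -1.978 0.372
v 3.151 -2.756 1.533
v 3.125 -1.841 3.036
v 3.612 -2.024 1.095
v 3.586 -1.108 2.597
v 3.934 -3.112 1.763
v 3.908 -2.196 3.265
v 4.395 -2.379 1.324
v 4.369 -1.464 2.827
v -2.072 -1.108 0.76
v -1.644 -1.5 1.522
v -3.456 -1.38 1.398
v -3.028 -1.772 2.16
v -2.955 -0.831 2.001
v -2.1 -0.663 1.607
v -3 -2.217 1.313
v -2.145 -2.049 0.919
v -2.218 -2.185 1.863
v -2.19 -1.328 2.288
v -2.91 -1.552 0.632
v -2.882 -0.695 1.057
f 2 1 5
f 2 5 3
f 3 5 6
f 3 6 4
f 5 1 7
f 5 7 6
f 6 7 8
f 6 8 4
f 7 1 9
f 7 9 8
f 8 9 10
f 8 10 4
f 9 1 11
f 9 11 10
f 10 11 12
f 10 12 4
f 11 1 13
f 11 13 12
f 12 13 14
f 12 14 4
f 13 1 15
f 13 15 14
f 14 15 16
f 14 16 4
f 15 1 17
f 15 17 16
f 16 17 18
f 16 18 4
f 17 1 19
f 17 19 18
f 18 19 20
f 18 20 4
f 19 1 21
f 19 21 20
f 20 21 22
f 20 22 4
f 21 1 23
f 21 23 22
f 22 23 24
f 22 24 4
f 23 1 2
f 23 2 24
f 24 2 3
f 24 3 4
f 26 25 29
f 26 29 27
f 27 29 30
f 27 30 28
f 29 25 31
f 29 31 30
f 30 31 32
f 30 32 28
f 31 25 33
f 31 33 32
f 32 33 34
f 32 34 28
f 33 25 35
f 33 35 34
f 34 35 36
f 34 36 28
f 35 25 37
f 35 37 36
f 36 37 38
f 36 38 28
f 37 25 39
f 37 39 38
f 38 39 40
f 38 40 28
f 39 25 41
f 39 41 40
f 40 41 42
f 40 42 28
f 41 25 43
f 41 43 42
f 42 43 44
f 42 44 28
f 43 25 45
f 43 45 44
f 44 45 46
f 44 46 28
f 45 25 47
f 45 47 46
f 46 47 48
f 46 48 28
f 47 25 49
f 47 49 48
f 48 49 50
f 48 50 28
f 49 25 51
f 49 51 50
f 50 51 52
f 50 52 28
f 51 25 53
f 51 53 52
f 52 53 54
f 52 54 28
f 53 25 55
f 53 55 54
f 54 55 56
f 54 56 28
f 55 25 57
f 55 57 56
f 56 57 58
f 56 58 28
f 57 25 26
f 57 26 58
f 58 26 27
f 58 27 28
f 60 59 63
f 60 63 61
f 61 63 64
f 61 64 62
f 63 59 65
f 63 65 64
f 64 65 66
f 64 66 62
f 65 59 67
f 65 67 66
f 66 67 68
f 66 68 62
f 67 59 69
f 67 69 68
f 68 69 70
f 68 70 62
f 69 59 71
f 69 71 70
f 70 71 72
f 70 72 62
f 71 59 73
f 71 73 72
f 72 73 74
f 72 74 62
f 73 59 75
f 73 75 74
f 74 75 76
f 74 76 62
f 75 59 77
f 75 77 76
f 76 77 78
f 76 78 62
f 77 59 60
f 77 60 78
f 78 60 61
f 78 61 62
f 80 82 79
f 83 80 79
f 79 82 81
f 81 83 79
f 80 86 82
f 84 80 83
f 84 86 80
f 82 86 81
f 85 83 81
f 81 86 85
f 85 84 83
f 86 84 85
f 87 98 92
f 87 92 88
f 87 88 94
f 87 94 97
f 87 97 98
f 88 92 96
f 92 98 91
f 98 97 89
f 97 94 93
f 94 88 95
f 90 96 91
f 90 91 89
f 90 89 93
f 90 93 95
f 90 95 96
f 91 96 92
f 89 91 98
f 93 89 97
f 95 93 94
f 96 95 88



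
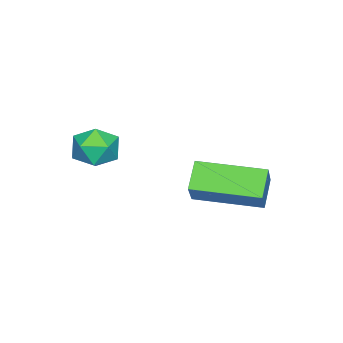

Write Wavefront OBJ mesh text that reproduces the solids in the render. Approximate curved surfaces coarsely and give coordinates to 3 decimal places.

v -3.669 1.916 -1.853
v -4.431 1.756 -1.179
v -4.176 3.9 -1.954
v -4.938 3.739 -1.28
v -2.962 2.141 -1
v -3.724 1.98 -0.326
v -3.469 4.124 -1.101
v -4.231 3.964 -0.427
v -0.993 0.766 1.337
v -0.717 0.471 0.709
v -1.883 -0.051 1.331
v -1.607 -0.346 0.703
v -1.233 -0.418 1.345
v -0.683 0.087 1.349
v -1.917 0.333 0.691
v -1.367 0.838 0.695
v -1.288 0.203 0.31
v -0.866 -0.261 0.714
v -1.734 0.681 1.326
v -1.312 0.217 1.73
f 2 4 1
f 5 2 1
f 1 4 3
f 3 5 1
f 2 8 4
f 6 2 5
f 6 8 2
f 4 8 3
f 7 5 3
f 3 8 7
f 7 6 5
f 8 6 7
f 9 20 14
f 9 14 10
f 9 10 16
f 9 16 19
f 9 19 20
f 10 14 18
f 14 20 13
f 20 19 11
f 19 16 15
f 16 10 17
f 12 18 13
f 12 13 11
f 12 11 15
f 12 15 17
f 12 17 18
f 13 18 14
f 11 13 20
f 15 11 19
f 17 15 16
f 18 17 10



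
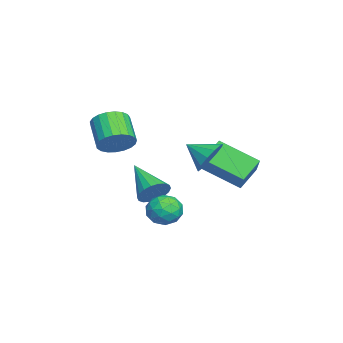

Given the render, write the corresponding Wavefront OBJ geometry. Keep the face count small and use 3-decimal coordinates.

v 0.114 -3.69 0.97
v 0.667 -3.762 1.651
v -0.502 -4.203 2.552
v -1.054 -4.13 1.87
v 0.557 -3.414 1.679
v -0.612 -3.855 2.579
v 0.371 -3.114 1.584
v -0.798 -3.555 2.485
v 0.14 -2.913 1.383
v -1.028 -3.354 2.284
v -0.095 -2.847 1.111
v -1.264 -3.287 2.012
v -0.294 -2.926 0.814
v -1.463 -3.367 1.715
v -0.422 -3.137 0.544
v -1.591 -3.578 1.445
v -0.458 -3.444 0.348
v -1.626 -3.885 1.249
v -0.394 -3.793 0.259
v -1.563 -4.234 1.16
v -0.243 -4.124 0.293
v -1.412 -4.565 1.194
v -0.03 -4.381 0.444
v -1.199 -4.822 1.345
v 0.208 -4.517 0.686
v -0.96 -4.958 1.587
v 0.43 -4.511 0.977
v -0.739 -4.952 1.878
v 0.597 -4.363 1.267
v -0.571 -4.803 2.168
v 0.681 -4.098 1.505
v -0.488 -4.539 2.406
v -2.443 -0.341 -1.379
v -3.206 0.299 -0.543
v -1.973 1.461 -2.328
v -2.737 2.101 -1.492
v -1.043 -0.121 -0.268
v -1.807 0.519 0.568
v -0.574 1.681 -1.217
v -1.337 2.321 -0.381
v 0.057 0.296 0.276
v 0.649 -0.186 -0.255
v -0.237 -0.756 0.904
v 0.924 -0.016 0.157
v 0.924 0.252 0.607
v 0.649 0.535 0.952
v 0.185 0.742 1.082
v -0.319 0.807 0.956
v -0.705 0.71 0.614
v -0.848 0.482 0.164
v -0.704 0.194 -0.249
v -0.319 -0.061 -0.497
v 0.186 -0.203 -0.499
v -2.435 -2.394 -2.994
v -1.919 -2.472 -2.361
v -3.905 -3.466 -1.926
v -2.092 -2.159 -2.286
v -2.334 -1.894 -2.352
v -2.595 -1.727 -2.544
v -2.825 -1.692 -2.826
v -2.977 -1.796 -3.14
v -3.022 -2.019 -3.426
v -2.951 -2.316 -3.626
v -2.777 -2.628 -3.701
v -2.536 -2.894 -3.636
v -2.275 -3.061 -3.443
v -2.045 -3.095 -3.162
v -1.892 -2.991 -2.847
v -1.847 -2.768 -2.561
v -2.006 -1.095 -3.777
v -1.526 -1.282 -3.046
v -1.734 -2.418 -4.294
v -1.254 -2.605 -3.563
v -2.141 -2.509 -3.503
v -2.309 -1.691 -3.184
v -0.951 -2.009 -4.156
v -1.119 -1.191 -3.837
v -0.874 -1.847 -3.281
v -1.61 -2.156 -2.877
v -1.65 -1.544 -4.463
v -2.386 -1.853 -4.059
v -1.79 -1.072 -3.366
v -1.47 -2.628 -3.974
v -1.991 -2.571 -3.939
v -1.709 -2.681 -3.509
v -2.25 -1.313 -3.447
v -1.968 -1.423 -3.017
v -2.329 -2.144 -3.286
v -1.292 -2.277 -4.323
v -1.01 -2.387 -3.893
v -1.551 -1.019 -3.831
v -1.269 -1.129 -3.401
v -0.931 -1.556 -4.054
v -1.125 -1.514 -3.074
v -0.965 -2.292 -3.378
v -0.787 -1.942 -3.727
v -0.886 -1.461 -3.539
v -1.557 -1.696 -2.837
v -1.397 -2.474 -3.141
v -1.918 -2.417 -3.106
v -2.017 -1.936 -2.918
v -1.174 -2.028 -2.975
v -1.863 -1.226 -4.199
v -1.703 -2.004 -4.503
v -1.243 -1.764 -4.422
v -1.342 -1.283 -4.234
v -2.295 -1.408 -3.962
v -2.135 -2.186 -4.266
v -2.374 -2.239 -3.801
v -2.473 -1.758 -3.613
v -2.086 -1.672 -4.365
f 2 1 5
f 2 5 3
f 3 5 6
f 3 6 4
f 5 1 7
f 5 7 6
f 6 7 8
f 6 8 4
f 7 1 9
f 7 9 8
f 8 9 10
f 8 10 4
f 9 1 11
f 9 11 10
f 10 11 12
f 10 12 4
f 11 1 13
f 11 13 12
f 12 13 14
f 12 14 4
f 13 1 15
f 13 15 14
f 14 15 16
f 14 16 4
f 15 1 17
f 15 17 16
f 16 17 18
f 16 18 4
f 17 1 19
f 17 19 18
f 18 19 20
f 18 20 4
f 19 1 21
f 19 21 20
f 20 21 22
f 20 22 4
f 21 1 23
f 21 23 22
f 22 23 24
f 22 24 4
f 23 1 25
f 23 25 24
f 24 25 26
f 24 26 4
f 25 1 27
f 25 27 26
f 26 27 28
f 26 28 4
f 27 1 29
f 27 29 28
f 28 29 30
f 28 30 4
f 29 1 31
f 29 31 30
f 30 31 32
f 30 32 4
f 31 1 2
f 31 2 32
f 32 2 3
f 32 3 4
f 34 36 33
f 37 34 33
f 33 36 35
f 35 37 33
f 34 40 36
f 38 34 37
f 38 40 34
f 36 40 35
f 39 37 35
f 35 40 39
f 39 38 37
f 40 38 39
f 42 41 44
f 42 44 43
f 44 41 45
f 44 45 43
f 45 41 46
f 45 46 43
f 46 41 47
f 46 47 43
f 47 41 48
f 47 48 43
f 48 41 49
f 48 49 43
f 49 41 50
f 49 50 43
f 50 41 51
f 50 51 43
f 51 41 52
f 51 52 43
f 52 41 53
f 52 53 43
f 53 41 42
f 53 42 43
f 55 54 57
f 55 57 56
f 57 54 58
f 57 58 56
f 58 54 59
f 58 59 56
f 59 54 60
f 59 60 56
f 60 54 61
f 60 61 56
f 61 54 62
f 61 62 56
f 62 54 63
f 62 63 56
f 63 54 64
f 63 64 56
f 64 54 65
f 64 65 56
f 65 54 66
f 65 66 56
f 66 54 67
f 66 67 56
f 67 54 68
f 67 68 56
f 68 54 69
f 68 69 56
f 69 54 55
f 69 55 56
f 70 107 86
f 107 81 110
f 86 110 75
f 107 110 86
f 70 86 82
f 86 75 87
f 82 87 71
f 86 87 82
f 70 82 91
f 82 71 92
f 91 92 77
f 82 92 91
f 70 91 103
f 91 77 106
f 103 106 80
f 91 106 103
f 70 103 107
f 103 80 111
f 107 111 81
f 103 111 107
f 71 87 98
f 87 75 101
f 98 101 79
f 87 101 98
f 75 110 88
f 110 81 109
f 88 109 74
f 110 109 88
f 81 111 108
f 111 80 104
f 108 104 72
f 111 104 108
f 80 106 105
f 106 77 93
f 105 93 76
f 106 93 105
f 77 92 97
f 92 71 94
f 97 94 78
f 92 94 97
f 73 99 85
f 99 79 100
f 85 100 74
f 99 100 85
f 73 85 83
f 85 74 84
f 83 84 72
f 85 84 83
f 73 83 90
f 83 72 89
f 90 89 76
f 83 89 90
f 73 90 95
f 90 76 96
f 95 96 78
f 90 96 95
f 73 95 99
f 95 78 102
f 99 102 79
f 95 102 99
f 74 100 88
f 100 79 101
f 88 101 75
f 100 101 88
f 72 84 108
f 84 74 109
f 108 109 81
f 84 109 108
f 76 89 105
f 89 72 104
f 105 104 80
f 89 104 105
f 78 96 97
f 96 76 93
f 97 93 77
f 96 93 97
f 79 102 98
f 102 78 94
f 98 94 71
f 102 94 98



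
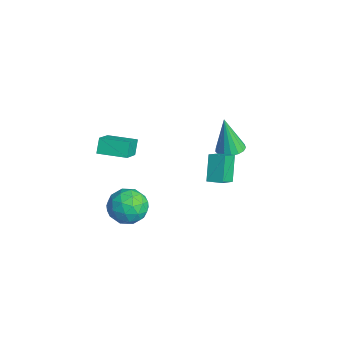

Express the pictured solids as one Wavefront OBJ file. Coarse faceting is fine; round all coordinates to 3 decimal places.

v -0.605 -3.235 1.114
v -1.021 -2.962 1.828
v 0.195 -2.014 1.113
v -0.22 -1.741 1.827
v 0.5 -3.959 2.033
v 0.085 -3.686 2.747
v 1.301 -2.738 2.032
v 0.885 -2.465 2.746
v -1.014 3.19 -0.922
v -0.293 3.33 -0.771
v -1.386 2.97 1.062
v -0.447 3.654 -0.764
v -0.73 3.872 -0.793
v -1.079 3.934 -0.851
v -1.413 3.826 -0.926
v -1.656 3.572 -0.999
v -1.751 3.23 -1.055
v -1.678 2.88 -1.081
v -1.453 2.6 -1.069
v -1.128 2.456 -1.025
v -0.776 2.48 -0.956
v -0.479 2.667 -0.88
v -0.305 2.973 -0.813
v -0.36 -1.778 -2.359
v 0.345 -1.726 -3.166
v 0.395 -3.234 -1.794
v 1.1 -3.182 -2.601
v 1.137 -2.461 -1.808
v 0.671 -1.56 -2.157
v 0.069 -3.4 -2.803
v -0.397 -2.499 -3.152
v 0.61 -2.728 -3.44
v 1.27 -2.147 -2.825
v -0.53 -2.813 -2.135
v 0.13 -2.232 -1.52
v -0.074 -1.624 -2.812
v 0.814 -3.336 -2.148
v 0.835 -2.912 -1.682
v 1.25 -2.881 -2.156
v 0.118 -1.527 -2.22
v 0.532 -1.496 -2.694
v 0.998 -1.928 -1.895
v 0.208 -3.464 -2.266
v 0.622 -3.433 -2.74
v -0.51 -2.079 -2.804
v -0.095 -2.048 -3.278
v -0.258 -3.032 -3.065
v 0.497 -2.182 -3.447
v 0.94 -3.039 -3.115
v 0.335 -3.166 -3.234
v 0.06 -2.637 -3.439
v 0.885 -1.841 -3.086
v 1.328 -2.697 -2.754
v 1.35 -2.273 -2.288
v 1.076 -1.744 -2.493
v 1.041 -2.43 -3.247
v -0.588 -2.263 -2.206
v -0.145 -3.119 -1.874
v -0.336 -3.216 -2.467
v -0.61 -2.687 -2.672
v -0.2 -1.921 -1.845
v 0.243 -2.778 -1.513
v 0.68 -2.323 -1.521
v 0.405 -1.794 -1.726
v -0.301 -2.53 -1.713
v 1.073 1.711 -1.13
v 1.635 1 -0.526
v 0.264 2.102 0.084
v 0.826 1.391 0.688
v 1.634 2.309 -0.948
v 2.196 1.598 -0.344
v 0.825 2.7 0.266
v 1.387 1.989 0.87
f 2 4 1
f 5 2 1
f 1 4 3
f 3 5 1
f 2 8 4
f 6 2 5
f 6 8 2
f 4 8 3
f 7 5 3
f 3 8 7
f 7 6 5
f 8 6 7
f 10 9 12
f 10 12 11
f 12 9 13
f 12 13 11
f 13 9 14
f 13 14 11
f 14 9 15
f 14 15 11
f 15 9 16
f 15 16 11
f 16 9 17
f 16 17 11
f 17 9 18
f 17 18 11
f 18 9 19
f 18 19 11
f 19 9 20
f 19 20 11
f 20 9 21
f 20 21 11
f 21 9 22
f 21 22 11
f 22 9 23
f 22 23 11
f 23 9 10
f 23 10 11
f 24 61 40
f 61 35 64
f 40 64 29
f 61 64 40
f 24 40 36
f 40 29 41
f 36 41 25
f 40 41 36
f 24 36 45
f 36 25 46
f 45 46 31
f 36 46 45
f 24 45 57
f 45 31 60
f 57 60 34
f 45 60 57
f 24 57 61
f 57 34 65
f 61 65 35
f 57 65 61
f 25 41 52
f 41 29 55
f 52 55 33
f 41 55 52
f 29 64 42
f 64 35 63
f 42 63 28
f 64 63 42
f 35 65 62
f 65 34 58
f 62 58 26
f 65 58 62
f 34 60 59
f 60 31 47
f 59 47 30
f 60 47 59
f 31 46 51
f 46 25 48
f 51 48 32
f 46 48 51
f 27 53 39
f 53 33 54
f 39 54 28
f 53 54 39
f 27 39 37
f 39 28 38
f 37 38 26
f 39 38 37
f 27 37 44
f 37 26 43
f 44 43 30
f 37 43 44
f 27 44 49
f 44 30 50
f 49 50 32
f 44 50 49
f 27 49 53
f 49 32 56
f 53 56 33
f 49 56 53
f 28 54 42
f 54 33 55
f 42 55 29
f 54 55 42
f 26 38 62
f 38 28 63
f 62 63 35
f 38 63 62
f 30 43 59
f 43 26 58
f 59 58 34
f 43 58 59
f 32 50 51
f 50 30 47
f 51 47 31
f 50 47 51
f 33 56 52
f 56 32 48
f 52 48 25
f 56 48 52
f 67 69 66
f 70 67 66
f 66 69 68
f 68 70 66
f 67 73 69
f 71 67 70
f 71 73 67
f 69 73 68
f 72 70 68
f 68 73 72
f 72 71 70
f 73 71 72



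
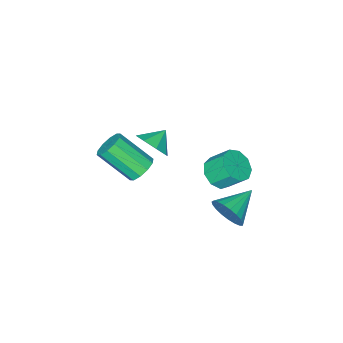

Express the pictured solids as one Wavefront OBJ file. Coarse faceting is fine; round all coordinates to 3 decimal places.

v -1.67 2.045 -1.133
v -0.892 1.963 -0.708
v -1.312 2.774 0.217
v -2.09 2.855 -0.207
v -0.867 2.427 -1.103
v -1.287 3.237 -0.177
v -1.217 2.711 -1.511
v -1.637 3.522 -0.586
v -1.78 2.684 -1.742
v -2.2 3.494 -0.817
v -2.291 2.357 -1.688
v -2.711 3.168 -0.763
v -2.511 1.885 -1.374
v -2.931 2.695 -0.449
v -2.338 1.487 -0.947
v -2.758 2.298 -0.022
v -1.852 1.35 -0.607
v -2.272 2.161 0.318
v -1.281 1.538 -0.513
v -1.701 2.349 0.413
v -2.433 -3.254 -3.529
v -2.024 -3.923 -2.924
v -3.367 -3.266 -2.911
v -1.888 -3.211 -2.704
v -2.07 -2.524 -2.968
v -2.465 -2.265 -3.56
v -2.842 -2.586 -4.134
v -2.978 -3.298 -4.354
v -2.796 -3.985 -4.09
v -2.401 -4.243 -3.498
v -1.851 2.54 -4.017
v -1.596 2.96 -3.192
v -3.509 2.46 -3.463
v -1.687 3.274 -3.421
v -1.807 3.461 -3.752
v -1.934 3.489 -4.13
v -2.047 3.353 -4.488
v -2.126 3.076 -4.764
v -2.157 2.706 -4.911
v -2.135 2.307 -4.903
v -2.065 1.949 -4.743
v -1.957 1.693 -4.456
v -1.831 1.583 -4.094
v -1.708 1.638 -3.718
v -1.61 1.85 -3.394
v -1.554 2.18 -3.177
v -1.549 2.573 -3.106
v -0.646 -1.991 -3.21
v 0.098 -1.722 -3.328
v 0.85 -3.18 -1.908
v 0.106 -3.449 -1.79
v -0.101 -1.463 -2.957
v 0.651 -2.921 -1.537
v -0.508 -1.406 -2.682
v 0.244 -2.864 -1.262
v -0.968 -1.572 -2.609
v -0.216 -3.03 -1.189
v -1.305 -1.898 -2.766
v -0.553 -3.357 -1.346
v -1.39 -2.26 -3.092
v -0.638 -3.718 -1.672
v -1.191 -2.519 -3.463
v -0.439 -3.977 -2.043
v -0.784 -2.576 -3.738
v -0.032 -4.034 -2.318
v -0.324 -2.41 -3.811
v 0.428 -3.868 -2.391
v 0.013 -2.083 -3.654
v 0.765 -3.542 -2.234
f 2 1 5
f 2 5 3
f 3 5 6
f 3 6 4
f 5 1 7
f 5 7 6
f 6 7 8
f 6 8 4
f 7 1 9
f 7 9 8
f 8 9 10
f 8 10 4
f 9 1 11
f 9 11 10
f 10 11 12
f 10 12 4
f 11 1 13
f 11 13 12
f 12 13 14
f 12 14 4
f 13 1 15
f 13 15 14
f 14 15 16
f 14 16 4
f 15 1 17
f 15 17 16
f 16 17 18
f 16 18 4
f 17 1 19
f 17 19 18
f 18 19 20
f 18 20 4
f 19 1 2
f 19 2 20
f 20 2 3
f 20 3 4
f 22 21 24
f 22 24 23
f 24 21 25
f 24 25 23
f 25 21 26
f 25 26 23
f 26 21 27
f 26 27 23
f 27 21 28
f 27 28 23
f 28 21 29
f 28 29 23
f 29 21 30
f 29 30 23
f 30 21 22
f 30 22 23
f 32 31 34
f 32 34 33
f 34 31 35
f 34 35 33
f 35 31 36
f 35 36 33
f 36 31 37
f 36 37 33
f 37 31 38
f 37 38 33
f 38 31 39
f 38 39 33
f 39 31 40
f 39 40 33
f 40 31 41
f 40 41 33
f 41 31 42
f 41 42 33
f 42 31 43
f 42 43 33
f 43 31 44
f 43 44 33
f 44 31 45
f 44 45 33
f 45 31 46
f 45 46 33
f 46 31 47
f 46 47 33
f 47 31 32
f 47 32 33
f 49 48 52
f 49 52 50
f 50 52 53
f 50 53 51
f 52 48 54
f 52 54 53
f 53 54 55
f 53 55 51
f 54 48 56
f 54 56 55
f 55 56 57
f 55 57 51
f 56 48 58
f 56 58 57
f 57 58 59
f 57 59 51
f 58 48 60
f 58 60 59
f 59 60 61
f 59 61 51
f 60 48 62
f 60 62 61
f 61 62 63
f 61 63 51
f 62 48 64
f 62 64 63
f 63 64 65
f 63 65 51
f 64 48 66
f 64 66 65
f 65 66 67
f 65 67 51
f 66 48 68
f 66 68 67
f 67 68 69
f 67 69 51
f 68 48 49
f 68 49 69
f 69 49 50
f 69 50 51



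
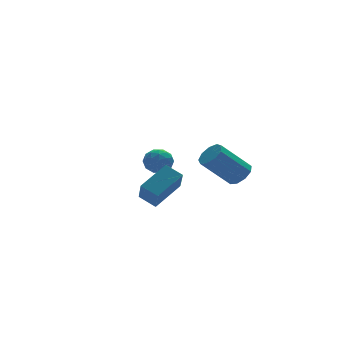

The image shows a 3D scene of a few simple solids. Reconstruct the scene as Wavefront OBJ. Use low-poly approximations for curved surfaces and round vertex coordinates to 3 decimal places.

v 3.452 -1.169 -1.662
v 3.969 -0.815 -1.214
v 2.484 -0.577 0.31
v 1.968 -0.931 -0.138
v 3.718 -0.462 -1.513
v 2.234 -0.224 0.01
v 3.343 -0.439 -1.882
v 1.858 -0.202 -0.359
v 3.019 -0.758 -2.148
v 1.534 -0.521 -0.625
v 2.898 -1.27 -2.186
v 1.413 -1.032 -0.663
v 3.036 -1.734 -1.979
v 1.552 -1.496 -0.456
v 3.369 -1.933 -1.623
v 1.885 -1.696 -0.1
v 3.741 -1.775 -1.285
v 2.257 -1.538 0.238
v 3.978 -1.334 -1.124
v 2.494 -1.096 0.4
v -2.141 -1.97 -1.843
v -2.404 -2.882 -0.708
v -0.629 -1.352 -0.997
v -0.891 -2.263 0.139
v -1.589 -2.697 -2.299
v -1.851 -3.608 -1.163
v -0.076 -2.078 -1.452
v -0.339 -2.99 -0.317
v 0.631 4.168 -2.668
v 1.425 4.409 -2.709
v 0.995 3.091 -1.951
v 1.789 3.332 -1.992
v 1.245 3.768 -1.541
v 1.02 4.434 -1.984
v 1.4 3.066 -2.676
v 1.175 3.732 -3.119
v 1.9 3.728 -2.714
v 1.804 4.162 -2.012
v 0.616 3.338 -2.648
v 0.52 3.772 -1.946
v 0.996 4.383 -2.751
v 1.424 3.117 -1.909
v 1.104 3.373 -1.644
v 1.571 3.515 -1.668
v 0.758 4.398 -2.325
v 1.225 4.54 -2.349
v 1.119 4.163 -1.663
v 1.195 2.96 -2.311
v 1.662 3.102 -2.335
v 0.849 3.985 -2.992
v 1.316 4.127 -3.016
v 1.301 3.337 -2.997
v 1.742 4.125 -2.778
v 1.956 3.491 -2.357
v 1.727 3.335 -2.759
v 1.595 3.726 -3.019
v 1.686 4.38 -2.366
v 1.9 3.747 -1.945
v 1.58 4.003 -1.679
v 1.448 4.394 -1.94
v 1.965 3.979 -2.369
v 0.52 3.753 -2.715
v 0.734 3.12 -2.294
v 0.972 3.106 -2.72
v 0.84 3.497 -2.981
v 0.464 4.009 -2.303
v 0.678 3.375 -1.882
v 0.825 3.774 -1.641
v 0.693 4.165 -1.901
v 0.455 3.521 -2.291
f 2 1 5
f 2 5 3
f 3 5 6
f 3 6 4
f 5 1 7
f 5 7 6
f 6 7 8
f 6 8 4
f 7 1 9
f 7 9 8
f 8 9 10
f 8 10 4
f 9 1 11
f 9 11 10
f 10 11 12
f 10 12 4
f 11 1 13
f 11 13 12
f 12 13 14
f 12 14 4
f 13 1 15
f 13 15 14
f 14 15 16
f 14 16 4
f 15 1 17
f 15 17 16
f 16 17 18
f 16 18 4
f 17 1 19
f 17 19 18
f 18 19 20
f 18 20 4
f 19 1 2
f 19 2 20
f 20 2 3
f 20 3 4
f 22 24 21
f 25 22 21
f 21 24 23
f 23 25 21
f 22 28 24
f 26 22 25
f 26 28 22
f 24 28 23
f 27 25 23
f 23 28 27
f 27 26 25
f 28 26 27
f 29 66 45
f 66 40 69
f 45 69 34
f 66 69 45
f 29 45 41
f 45 34 46
f 41 46 30
f 45 46 41
f 29 41 50
f 41 30 51
f 50 51 36
f 41 51 50
f 29 50 62
f 50 36 65
f 62 65 39
f 50 65 62
f 29 62 66
f 62 39 70
f 66 70 40
f 62 70 66
f 30 46 57
f 46 34 60
f 57 60 38
f 46 60 57
f 34 69 47
f 69 40 68
f 47 68 33
f 69 68 47
f 40 70 67
f 70 39 63
f 67 63 31
f 70 63 67
f 39 65 64
f 65 36 52
f 64 52 35
f 65 52 64
f 36 51 56
f 51 30 53
f 56 53 37
f 51 53 56
f 32 58 44
f 58 38 59
f 44 59 33
f 58 59 44
f 32 44 42
f 44 33 43
f 42 43 31
f 44 43 42
f 32 42 49
f 42 31 48
f 49 48 35
f 42 48 49
f 32 49 54
f 49 35 55
f 54 55 37
f 49 55 54
f 32 54 58
f 54 37 61
f 58 61 38
f 54 61 58
f 33 59 47
f 59 38 60
f 47 60 34
f 59 60 47
f 31 43 67
f 43 33 68
f 67 68 40
f 43 68 67
f 35 48 64
f 48 31 63
f 64 63 39
f 48 63 64
f 37 55 56
f 55 35 52
f 56 52 36
f 55 52 56
f 38 61 57
f 61 37 53
f 57 53 30
f 61 53 57



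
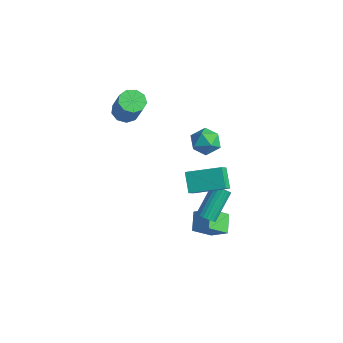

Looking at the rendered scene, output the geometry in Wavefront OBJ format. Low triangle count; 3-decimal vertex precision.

v 3.249 -1.259 -2.359
v 3.806 -1.201 -2.25
v 3.387 0.197 -0.853
v 2.831 0.139 -0.961
v 3.777 -1.049 -2.41
v 3.358 0.348 -1.013
v 3.668 -0.93 -2.562
v 3.249 0.468 -1.165
v 3.495 -0.86 -2.684
v 3.076 0.537 -1.287
v 3.285 -0.851 -2.756
v 2.866 0.546 -1.359
v 3.069 -0.905 -2.767
v 2.65 0.493 -1.37
v 2.881 -1.012 -2.716
v 2.462 0.386 -1.319
v 2.749 -1.157 -2.611
v 2.33 0.241 -1.214
v 2.693 -1.317 -2.467
v 2.274 0.081 -1.07
v 2.722 -1.468 -2.307
v 2.303 -0.071 -0.91
v 2.831 -1.588 -2.155
v 2.412 -0.19 -0.758
v 3.004 -1.657 -2.033
v 2.585 -0.26 -0.636
v 3.214 -1.666 -1.961
v 2.795 -0.269 -0.564
v 3.43 -1.613 -1.95
v 3.011 -0.215 -0.553
v 3.618 -1.506 -2.001
v 3.199 -0.108 -0.604
v 3.75 -1.361 -2.106
v 3.331 0.037 -0.709
v 2.25 -1.555 1.029
v 2.662 -2.218 1.746
v 3.543 -0.149 1.586
v 3.955 -0.811 2.303
v 3.105 -1.989 0.137
v 3.517 -2.651 0.854
v 4.398 -0.582 0.694
v 4.81 -1.245 1.411
v -3.546 -1.461 2.147
v -3.083 -0.835 1.963
v -2.091 -1.073 3.649
v -2.554 -1.699 3.833
v -3.521 -0.667 2.245
v -2.529 -0.906 3.93
v -3.971 -0.871 2.481
v -2.979 -1.109 4.166
v -4.222 -1.351 2.561
v -3.23 -1.589 4.246
v -4.157 -1.882 2.447
v -3.165 -2.12 4.132
v -3.805 -2.216 2.193
v -2.814 -2.455 3.879
v -3.333 -2.197 1.918
v -2.341 -2.435 3.603
v -2.96 -1.833 1.75
v -1.968 -2.072 3.435
v -2.861 -1.295 1.768
v -1.869 -1.534 3.453
v 1.976 0.259 -4.155
v 1.718 -0.86 -3.238
v 2.925 0.633 -3.431
v 2.666 -0.486 -2.514
v 2.754 -0.454 -4.806
v 2.495 -1.573 -3.889
v 3.702 -0.08 -4.082
v 3.444 -1.199 -3.165
v 1.203 0.301 3.045
v 1.649 0.741 2.364
v 1.871 -0.981 2.656
v 2.317 -0.541 1.975
v 2.531 -0.363 2.857
v 2.118 0.429 3.098
v 1.402 -0.669 1.922
v 0.989 0.123 2.163
v 1.772 0.141 1.67
v 2.469 0.33 2.248
v 1.051 -0.57 2.772
v 1.748 -0.381 3.35
f 2 1 5
f 2 5 3
f 3 5 6
f 3 6 4
f 5 1 7
f 5 7 6
f 6 7 8
f 6 8 4
f 7 1 9
f 7 9 8
f 8 9 10
f 8 10 4
f 9 1 11
f 9 11 10
f 10 11 12
f 10 12 4
f 11 1 13
f 11 13 12
f 12 13 14
f 12 14 4
f 13 1 15
f 13 15 14
f 14 15 16
f 14 16 4
f 15 1 17
f 15 17 16
f 16 17 18
f 16 18 4
f 17 1 19
f 17 19 18
f 18 19 20
f 18 20 4
f 19 1 21
f 19 21 20
f 20 21 22
f 20 22 4
f 21 1 23
f 21 23 22
f 22 23 24
f 22 24 4
f 23 1 25
f 23 25 24
f 24 25 26
f 24 26 4
f 25 1 27
f 25 27 26
f 26 27 28
f 26 28 4
f 27 1 29
f 27 29 28
f 28 29 30
f 28 30 4
f 29 1 31
f 29 31 30
f 30 31 32
f 30 32 4
f 31 1 33
f 31 33 32
f 32 33 34
f 32 34 4
f 33 1 2
f 33 2 34
f 34 2 3
f 34 3 4
f 36 38 35
f 39 36 35
f 35 38 37
f 37 39 35
f 36 42 38
f 40 36 39
f 40 42 36
f 38 42 37
f 41 39 37
f 37 42 41
f 41 40 39
f 42 40 41
f 44 43 47
f 44 47 45
f 45 47 48
f 45 48 46
f 47 43 49
f 47 49 48
f 48 49 50
f 48 50 46
f 49 43 51
f 49 51 50
f 50 51 52
f 50 52 46
f 51 43 53
f 51 53 52
f 52 53 54
f 52 54 46
f 53 43 55
f 53 55 54
f 54 55 56
f 54 56 46
f 55 43 57
f 55 57 56
f 56 57 58
f 56 58 46
f 57 43 59
f 57 59 58
f 58 59 60
f 58 60 46
f 59 43 61
f 59 61 60
f 60 61 62
f 60 62 46
f 61 43 44
f 61 44 62
f 62 44 45
f 62 45 46
f 64 66 63
f 67 64 63
f 63 66 65
f 65 67 63
f 64 70 66
f 68 64 67
f 68 70 64
f 66 70 65
f 69 67 65
f 65 70 69
f 69 68 67
f 70 68 69
f 71 82 76
f 71 76 72
f 71 72 78
f 71 78 81
f 71 81 82
f 72 76 80
f 76 82 75
f 82 81 73
f 81 78 77
f 78 72 79
f 74 80 75
f 74 75 73
f 74 73 77
f 74 77 79
f 74 79 80
f 75 80 76
f 73 75 82
f 77 73 81
f 79 77 78
f 80 79 72



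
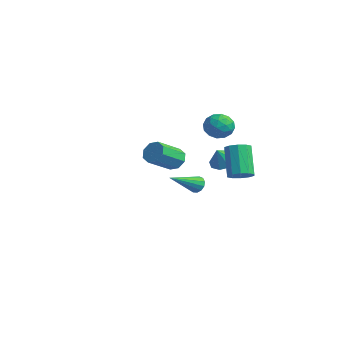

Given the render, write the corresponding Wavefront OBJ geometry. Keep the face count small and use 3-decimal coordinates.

v 0.403 1.911 2.718
v 1.242 1.895 3.025
v 0.218 0.545 3.155
v 1.057 0.529 3.462
v 0.442 1.035 3.868
v 0.556 1.879 3.598
v 0.904 0.561 2.582
v 1.018 1.405 2.312
v 1.552 1.061 2.941
v 1.266 1.354 3.736
v 0.194 1.086 2.444
v -0.092 1.379 3.239
v 0.839 2.023 2.833
v 0.621 0.417 3.347
v 0.26 0.714 3.586
v 0.753 0.705 3.766
v 0.435 2.013 3.169
v 0.929 2.004 3.35
v 0.458 1.499 3.846
v 0.531 0.436 2.83
v 1.025 0.427 3.011
v 0.707 1.735 2.414
v 1.2 1.726 2.594
v 1.002 0.941 2.334
v 1.514 1.524 2.964
v 1.405 0.721 3.222
v 1.315 0.739 2.704
v 1.382 1.235 2.545
v 1.346 1.696 3.431
v 1.237 0.893 3.689
v 0.876 1.19 3.927
v 0.943 1.686 3.768
v 1.528 1.206 3.382
v 0.223 1.547 2.491
v 0.114 0.744 2.749
v 0.517 0.754 2.412
v 0.584 1.25 2.253
v 0.055 1.719 2.958
v -0.054 0.916 3.216
v 0.078 1.205 3.635
v 0.145 1.701 3.476
v -0.068 1.234 2.798
v 3.453 -2.746 2.178
v 4.019 -2.847 1.762
v 4.373 -4.256 2.585
v 3.807 -4.154 3.002
v 4.137 -2.557 2.206
v 4.491 -3.966 3.03
v 3.854 -2.378 2.634
v 4.208 -3.787 3.458
v 3.337 -2.414 2.795
v 3.691 -3.823 3.619
v 2.887 -2.644 2.595
v 3.241 -4.053 3.418
v 2.769 -2.934 2.15
v 3.123 -4.343 2.974
v 3.052 -3.113 1.722
v 3.406 -4.522 2.546
v 3.569 -3.077 1.561
v 3.923 -4.486 2.385
v -3.729 2.289 -2.815
v -3.293 2.533 -2.484
v -3.391 0.391 -1.865
v -3.578 2.571 -2.307
v -3.912 2.519 -2.292
v -4.188 2.394 -2.442
v -4.318 2.236 -2.712
v -4.261 2.095 -3.014
v -4.036 2.016 -3.253
v -3.713 2.023 -3.353
v -3.395 2.115 -3.282
v -3.184 2.262 -3.063
v -3.145 2.418 -2.766
v 0.256 1.81 0.386
v 1.028 2.2 0.469
v 0.444 1.25 1.254
v 0.611 2.51 0.759
v 0.028 2.492 0.875
v -0.449 2.155 0.761
v -0.596 1.656 0.472
v -0.345 1.229 0.143
v 0.187 1.074 -0.073
v 0.752 1.263 -0.074
v 1.084 1.708 0.14
v 3.714 0.89 0.513
v 4.192 1.414 0.685
v 3.203 1.775 2.338
v 2.726 1.25 2.167
v 3.859 1.602 0.445
v 2.871 1.962 2.098
v 3.471 1.517 0.231
v 2.482 1.878 1.884
v 3.176 1.193 0.125
v 2.187 1.554 1.778
v 3.086 0.753 0.167
v 2.097 1.114 1.821
v 3.237 0.365 0.342
v 2.248 0.726 1.995
v 3.569 0.178 0.582
v 2.581 0.538 2.235
v 3.958 0.262 0.796
v 2.969 0.623 2.449
v 4.253 0.586 0.902
v 3.264 0.947 2.555
v 4.343 1.026 0.859
v 3.354 1.387 2.513
f 1 38 17
f 38 12 41
f 17 41 6
f 38 41 17
f 1 17 13
f 17 6 18
f 13 18 2
f 17 18 13
f 1 13 22
f 13 2 23
f 22 23 8
f 13 23 22
f 1 22 34
f 22 8 37
f 34 37 11
f 22 37 34
f 1 34 38
f 34 11 42
f 38 42 12
f 34 42 38
f 2 18 29
f 18 6 32
f 29 32 10
f 18 32 29
f 6 41 19
f 41 12 40
f 19 40 5
f 41 40 19
f 12 42 39
f 42 11 35
f 39 35 3
f 42 35 39
f 11 37 36
f 37 8 24
f 36 24 7
f 37 24 36
f 8 23 28
f 23 2 25
f 28 25 9
f 23 25 28
f 4 30 16
f 30 10 31
f 16 31 5
f 30 31 16
f 4 16 14
f 16 5 15
f 14 15 3
f 16 15 14
f 4 14 21
f 14 3 20
f 21 20 7
f 14 20 21
f 4 21 26
f 21 7 27
f 26 27 9
f 21 27 26
f 4 26 30
f 26 9 33
f 30 33 10
f 26 33 30
f 5 31 19
f 31 10 32
f 19 32 6
f 31 32 19
f 3 15 39
f 15 5 40
f 39 40 12
f 15 40 39
f 7 20 36
f 20 3 35
f 36 35 11
f 20 35 36
f 9 27 28
f 27 7 24
f 28 24 8
f 27 24 28
f 10 33 29
f 33 9 25
f 29 25 2
f 33 25 29
f 44 43 47
f 44 47 45
f 45 47 48
f 45 48 46
f 47 43 49
f 47 49 48
f 48 49 50
f 48 50 46
f 49 43 51
f 49 51 50
f 50 51 52
f 50 52 46
f 51 43 53
f 51 53 52
f 52 53 54
f 52 54 46
f 53 43 55
f 53 55 54
f 54 55 56
f 54 56 46
f 55 43 57
f 55 57 56
f 56 57 58
f 56 58 46
f 57 43 59
f 57 59 58
f 58 59 60
f 58 60 46
f 59 43 44
f 59 44 60
f 60 44 45
f 60 45 46
f 62 61 64
f 62 64 63
f 64 61 65
f 64 65 63
f 65 61 66
f 65 66 63
f 66 61 67
f 66 67 63
f 67 61 68
f 67 68 63
f 68 61 69
f 68 69 63
f 69 61 70
f 69 70 63
f 70 61 71
f 70 71 63
f 71 61 72
f 71 72 63
f 72 61 73
f 72 73 63
f 73 61 62
f 73 62 63
f 75 74 77
f 75 77 76
f 77 74 78
f 77 78 76
f 78 74 79
f 78 79 76
f 79 74 80
f 79 80 76
f 80 74 81
f 80 81 76
f 81 74 82
f 81 82 76
f 82 74 83
f 82 83 76
f 83 74 84
f 83 84 76
f 84 74 75
f 84 75 76
f 86 85 89
f 86 89 87
f 87 89 90
f 87 90 88
f 89 85 91
f 89 91 90
f 90 91 92
f 90 92 88
f 91 85 93
f 91 93 92
f 92 93 94
f 92 94 88
f 93 85 95
f 93 95 94
f 94 95 96
f 94 96 88
f 95 85 97
f 95 97 96
f 96 97 98
f 96 98 88
f 97 85 99
f 97 99 98
f 98 99 100
f 98 100 88
f 99 85 101
f 99 101 100
f 100 101 102
f 100 102 88
f 101 85 103
f 101 103 102
f 102 103 104
f 102 104 88
f 103 85 105
f 103 105 104
f 104 105 106
f 104 106 88
f 105 85 86
f 105 86 106
f 106 86 87
f 106 87 88



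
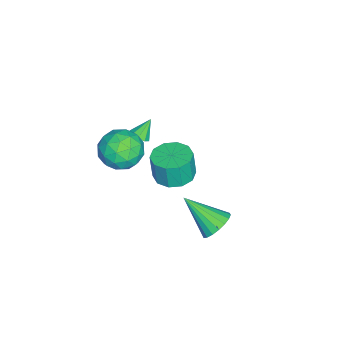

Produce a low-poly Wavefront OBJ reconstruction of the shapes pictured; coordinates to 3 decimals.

v 3.266 3.616 0.408
v 3.966 3.17 0.058
v 2.874 1.944 1.752
v 4.132 3.374 0.361
v 4.127 3.626 0.672
v 3.951 3.875 0.931
v 3.64 4.074 1.087
v 3.254 4.181 1.108
v 2.871 4.177 0.991
v 2.567 4.061 0.758
v 2.401 3.857 0.456
v 2.406 3.605 0.144
v 2.582 3.356 -0.115
v 2.893 3.157 -0.271
v 3.278 3.05 -0.292
v 3.661 3.054 -0.174
v 1.639 -0.305 3.498
v 2.576 -0.256 4.209
v 1.624 -2.204 3.651
v 2.561 -2.155 4.362
v 1.519 -1.751 4.733
v 1.528 -0.577 4.638
v 2.672 -1.883 3.222
v 2.681 -0.709 3.127
v 3.215 -1.23 4.038
v 2.502 -1.149 4.972
v 1.698 -1.311 2.888
v 0.985 -1.23 3.822
v 2.109 -0.114 3.84
v 2.091 -2.346 4.02
v 1.478 -2.109 4.238
v 2.029 -2.08 4.656
v 1.493 -0.303 4.092
v 2.044 -0.274 4.51
v 1.422 -1.153 4.818
v 2.156 -2.186 3.35
v 2.707 -2.157 3.768
v 2.171 -0.38 3.204
v 2.722 -0.351 3.622
v 2.778 -1.307 3.042
v 3.035 -0.657 4.157
v 3.026 -1.774 4.247
v 3.091 -1.614 3.577
v 3.097 -0.924 3.521
v 2.617 -0.61 4.706
v 2.607 -1.726 4.796
v 1.995 -1.489 5.015
v 2 -0.799 4.959
v 2.992 -1.183 4.606
v 1.593 -0.734 3.064
v 1.583 -1.85 3.154
v 2.2 -1.661 2.901
v 2.205 -0.971 2.845
v 1.174 -0.686 3.613
v 1.165 -1.803 3.703
v 1.103 -1.536 4.339
v 1.109 -0.846 4.283
v 1.208 -1.277 3.254
v -0.383 -1.025 2.477
v 0.031 -0.655 2.547
v -0.917 -0.595 3.363
v -0.236 -0.51 2.315
v -0.573 -0.606 2.159
v -0.82 -0.898 2.152
v -0.863 -1.25 2.297
v -0.682 -1.497 2.527
v -0.36 -1.523 2.733
v -0.049 -1.316 2.82
v 0.105 -0.974 2.747
v -2.634 0.125 -2.846
v -1.545 0.103 -2.825
v -1.576 -0.047 -1.313
v -2.666 -0.025 -1.334
v -1.741 0.745 -2.766
v -1.773 0.595 -1.254
v -2.279 1.149 -2.737
v -2.31 1 -1.225
v -2.952 1.163 -2.75
v -2.984 1.013 -1.238
v -3.504 0.78 -2.8
v -3.536 0.63 -1.287
v -3.724 0.147 -2.867
v -3.755 -0.003 -1.355
v -3.527 -0.495 -2.926
v -3.559 -0.645 -1.414
v -2.99 -0.9 -2.955
v -3.021 -1.049 -1.443
v -2.316 -0.913 -2.942
v -2.348 -1.063 -1.43
v -1.764 -0.53 -2.893
v -1.796 -0.68 -1.38
f 2 1 4
f 2 4 3
f 4 1 5
f 4 5 3
f 5 1 6
f 5 6 3
f 6 1 7
f 6 7 3
f 7 1 8
f 7 8 3
f 8 1 9
f 8 9 3
f 9 1 10
f 9 10 3
f 10 1 11
f 10 11 3
f 11 1 12
f 11 12 3
f 12 1 13
f 12 13 3
f 13 1 14
f 13 14 3
f 14 1 15
f 14 15 3
f 15 1 16
f 15 16 3
f 16 1 2
f 16 2 3
f 17 54 33
f 54 28 57
f 33 57 22
f 54 57 33
f 17 33 29
f 33 22 34
f 29 34 18
f 33 34 29
f 17 29 38
f 29 18 39
f 38 39 24
f 29 39 38
f 17 38 50
f 38 24 53
f 50 53 27
f 38 53 50
f 17 50 54
f 50 27 58
f 54 58 28
f 50 58 54
f 18 34 45
f 34 22 48
f 45 48 26
f 34 48 45
f 22 57 35
f 57 28 56
f 35 56 21
f 57 56 35
f 28 58 55
f 58 27 51
f 55 51 19
f 58 51 55
f 27 53 52
f 53 24 40
f 52 40 23
f 53 40 52
f 24 39 44
f 39 18 41
f 44 41 25
f 39 41 44
f 20 46 32
f 46 26 47
f 32 47 21
f 46 47 32
f 20 32 30
f 32 21 31
f 30 31 19
f 32 31 30
f 20 30 37
f 30 19 36
f 37 36 23
f 30 36 37
f 20 37 42
f 37 23 43
f 42 43 25
f 37 43 42
f 20 42 46
f 42 25 49
f 46 49 26
f 42 49 46
f 21 47 35
f 47 26 48
f 35 48 22
f 47 48 35
f 19 31 55
f 31 21 56
f 55 56 28
f 31 56 55
f 23 36 52
f 36 19 51
f 52 51 27
f 36 51 52
f 25 43 44
f 43 23 40
f 44 40 24
f 43 40 44
f 26 49 45
f 49 25 41
f 45 41 18
f 49 41 45
f 60 59 62
f 60 62 61
f 62 59 63
f 62 63 61
f 63 59 64
f 63 64 61
f 64 59 65
f 64 65 61
f 65 59 66
f 65 66 61
f 66 59 67
f 66 67 61
f 67 59 68
f 67 68 61
f 68 59 69
f 68 69 61
f 69 59 60
f 69 60 61
f 71 70 74
f 71 74 72
f 72 74 75
f 72 75 73
f 74 70 76
f 74 76 75
f 75 76 77
f 75 77 73
f 76 70 78
f 76 78 77
f 77 78 79
f 77 79 73
f 78 70 80
f 78 80 79
f 79 80 81
f 79 81 73
f 80 70 82
f 80 82 81
f 81 82 83
f 81 83 73
f 82 70 84
f 82 84 83
f 83 84 85
f 83 85 73
f 84 70 86
f 84 86 85
f 85 86 87
f 85 87 73
f 86 70 88
f 86 88 87
f 87 88 89
f 87 89 73
f 88 70 90
f 88 90 89
f 89 90 91
f 89 91 73
f 90 70 71
f 90 71 91
f 91 71 72
f 91 72 73



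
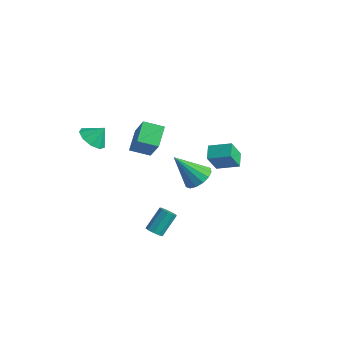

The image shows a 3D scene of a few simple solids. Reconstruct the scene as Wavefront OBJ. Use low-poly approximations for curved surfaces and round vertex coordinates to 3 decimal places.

v 2.424 -4.013 -1.293
v 2.913 -4.116 -1.193
v 2.905 -3.11 -0.108
v 2.416 -3.007 -0.207
v 2.891 -3.861 -1.43
v 2.883 -2.855 -0.345
v 2.65 -3.677 -1.603
v 2.642 -2.671 -0.517
v 2.303 -3.65 -1.63
v 2.295 -2.644 -0.544
v 2.013 -3.793 -1.5
v 2.005 -2.787 -0.414
v 1.915 -4.039 -1.273
v 1.907 -3.033 -0.187
v 2.055 -4.273 -1.055
v 2.047 -3.267 0.031
v 2.368 -4.385 -0.949
v 2.36 -3.379 0.137
v 2.707 -4.323 -1.003
v 2.699 -3.317 0.082
v -0.431 3.24 -1.672
v -0.392 2.483 -0.413
v -1.035 3.894 -1.26
v -0.995 3.136 -0.001
v 0.655 3.984 -1.259
v 0.695 3.226 0
v 0.052 4.637 -0.847
v 0.091 3.88 0.412
v -1.496 -0.688 0.879
v -2.325 -1.482 1.26
v -2.135 0.332 1.614
v -2.964 -0.463 1.995
v -0.356 -1.117 2.465
v -1.185 -1.912 2.846
v -0.995 -0.098 3.2
v -1.824 -0.892 3.581
v -2.848 -3.604 3.007
v -2.217 -3.287 2.465
v -2.432 -3.056 3.813
v -2.699 -2.916 2.462
v -3.251 -2.867 2.714
v -3.615 -3.162 3.103
v -3.62 -3.665 3.447
v -3.263 -4.139 3.585
v -2.713 -4.362 3.453
v -2.226 -4.231 3.112
v -2.03 -3.807 2.722
v -1.568 2.954 -2.93
v -0.751 2.553 -2.694
v -2.532 1.986 -1.23
v -0.756 2.977 -2.456
v -0.979 3.395 -2.344
v -1.36 3.695 -2.39
v -1.797 3.796 -2.58
v -2.172 3.671 -2.863
v -2.385 3.355 -3.165
v -2.38 2.93 -3.403
v -2.157 2.513 -3.515
v -1.776 2.213 -3.469
v -1.34 2.112 -3.279
v -0.964 2.236 -2.996
f 2 1 5
f 2 5 3
f 3 5 6
f 3 6 4
f 5 1 7
f 5 7 6
f 6 7 8
f 6 8 4
f 7 1 9
f 7 9 8
f 8 9 10
f 8 10 4
f 9 1 11
f 9 11 10
f 10 11 12
f 10 12 4
f 11 1 13
f 11 13 12
f 12 13 14
f 12 14 4
f 13 1 15
f 13 15 14
f 14 15 16
f 14 16 4
f 15 1 17
f 15 17 16
f 16 17 18
f 16 18 4
f 17 1 19
f 17 19 18
f 18 19 20
f 18 20 4
f 19 1 2
f 19 2 20
f 20 2 3
f 20 3 4
f 22 24 21
f 25 22 21
f 21 24 23
f 23 25 21
f 22 28 24
f 26 22 25
f 26 28 22
f 24 28 23
f 27 25 23
f 23 28 27
f 27 26 25
f 28 26 27
f 30 32 29
f 33 30 29
f 29 32 31
f 31 33 29
f 30 36 32
f 34 30 33
f 34 36 30
f 32 36 31
f 35 33 31
f 31 36 35
f 35 34 33
f 36 34 35
f 38 37 40
f 38 40 39
f 40 37 41
f 40 41 39
f 41 37 42
f 41 42 39
f 42 37 43
f 42 43 39
f 43 37 44
f 43 44 39
f 44 37 45
f 44 45 39
f 45 37 46
f 45 46 39
f 46 37 47
f 46 47 39
f 47 37 38
f 47 38 39
f 49 48 51
f 49 51 50
f 51 48 52
f 51 52 50
f 52 48 53
f 52 53 50
f 53 48 54
f 53 54 50
f 54 48 55
f 54 55 50
f 55 48 56
f 55 56 50
f 56 48 57
f 56 57 50
f 57 48 58
f 57 58 50
f 58 48 59
f 58 59 50
f 59 48 60
f 59 60 50
f 60 48 61
f 60 61 50
f 61 48 49
f 61 49 50

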